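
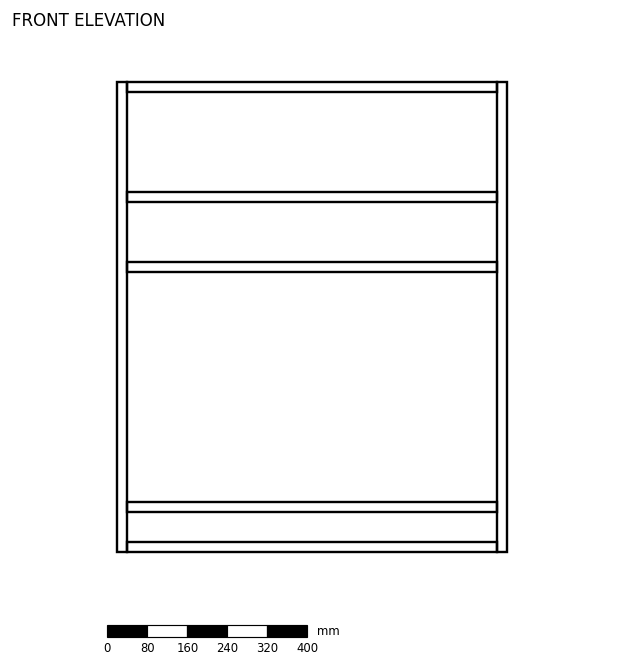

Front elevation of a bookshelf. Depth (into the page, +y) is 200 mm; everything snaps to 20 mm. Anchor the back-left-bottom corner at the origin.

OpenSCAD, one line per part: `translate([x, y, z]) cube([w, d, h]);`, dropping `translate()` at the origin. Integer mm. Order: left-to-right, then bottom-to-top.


cube([20, 200, 940]);
translate([20, 0, 0]) cube([740, 200, 20]);
translate([20, 0, 80]) cube([740, 200, 20]);
translate([20, 0, 560]) cube([740, 200, 20]);
translate([20, 0, 700]) cube([740, 200, 20]);
translate([20, 0, 920]) cube([740, 200, 20]);
translate([760, 0, 0]) cube([20, 200, 940]);


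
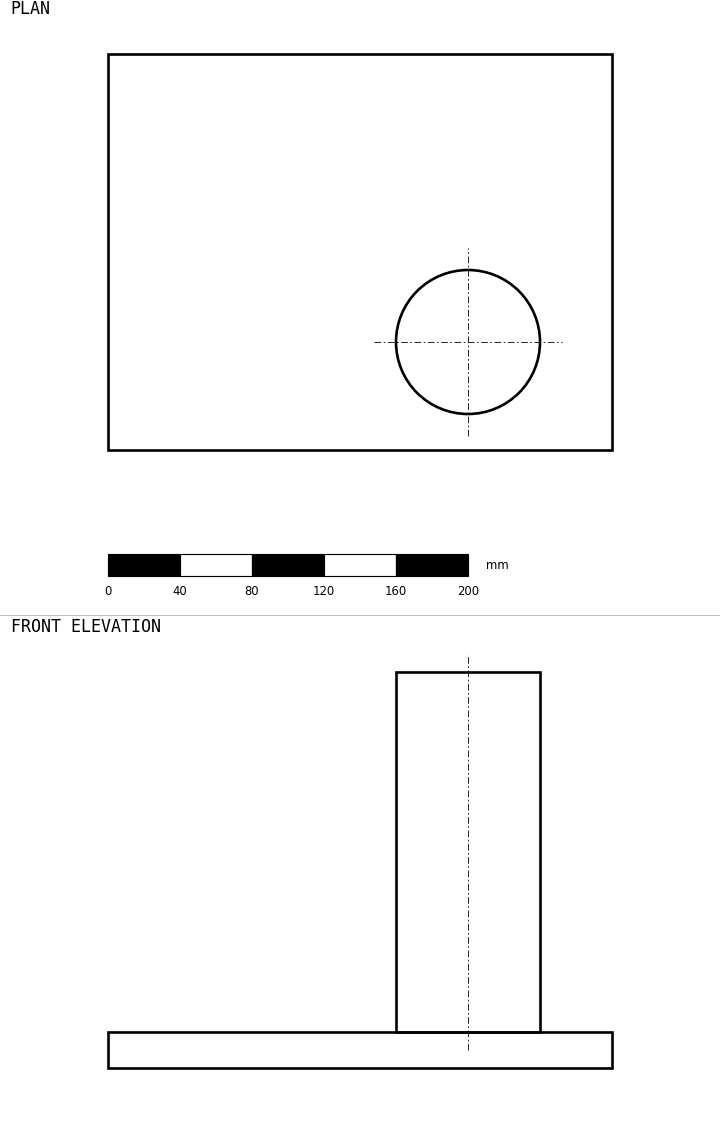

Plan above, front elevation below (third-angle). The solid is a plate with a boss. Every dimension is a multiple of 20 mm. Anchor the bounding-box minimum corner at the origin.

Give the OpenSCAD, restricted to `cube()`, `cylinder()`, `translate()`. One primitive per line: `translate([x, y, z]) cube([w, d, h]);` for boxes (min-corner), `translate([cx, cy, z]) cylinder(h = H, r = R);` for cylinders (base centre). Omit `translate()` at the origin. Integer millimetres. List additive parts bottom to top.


cube([280, 220, 20]);
translate([200, 60, 20]) cylinder(h = 200, r = 40);


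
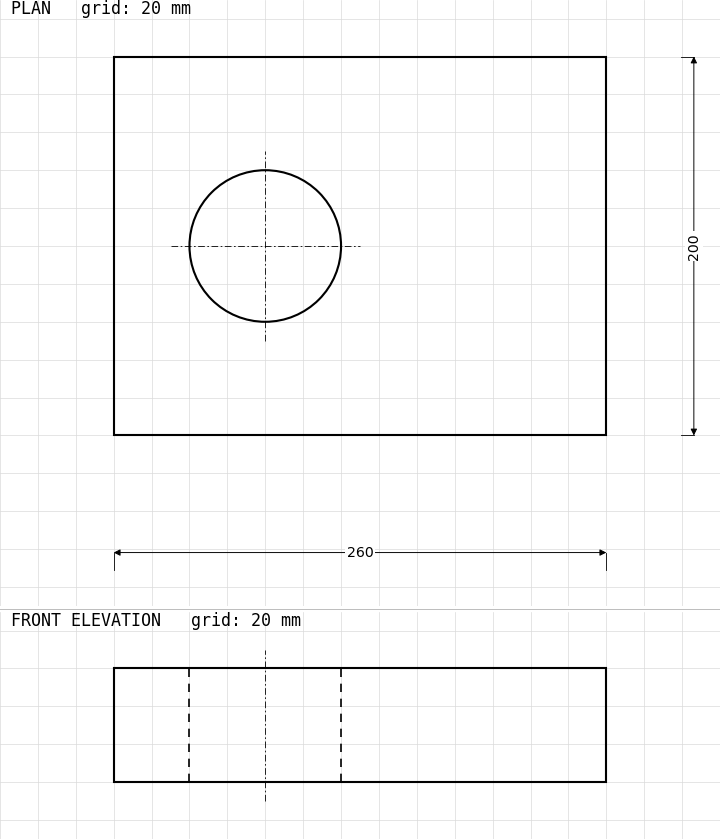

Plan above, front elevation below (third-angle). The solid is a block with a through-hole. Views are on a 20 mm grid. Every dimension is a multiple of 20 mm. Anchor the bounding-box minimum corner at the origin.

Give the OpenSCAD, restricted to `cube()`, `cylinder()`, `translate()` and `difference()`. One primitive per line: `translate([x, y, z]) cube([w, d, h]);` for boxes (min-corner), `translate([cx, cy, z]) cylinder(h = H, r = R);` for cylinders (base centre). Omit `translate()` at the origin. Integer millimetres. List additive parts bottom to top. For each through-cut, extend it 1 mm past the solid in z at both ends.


difference() {
  cube([260, 200, 60]);
  translate([80, 100, -1]) cylinder(h = 62, r = 40);
}


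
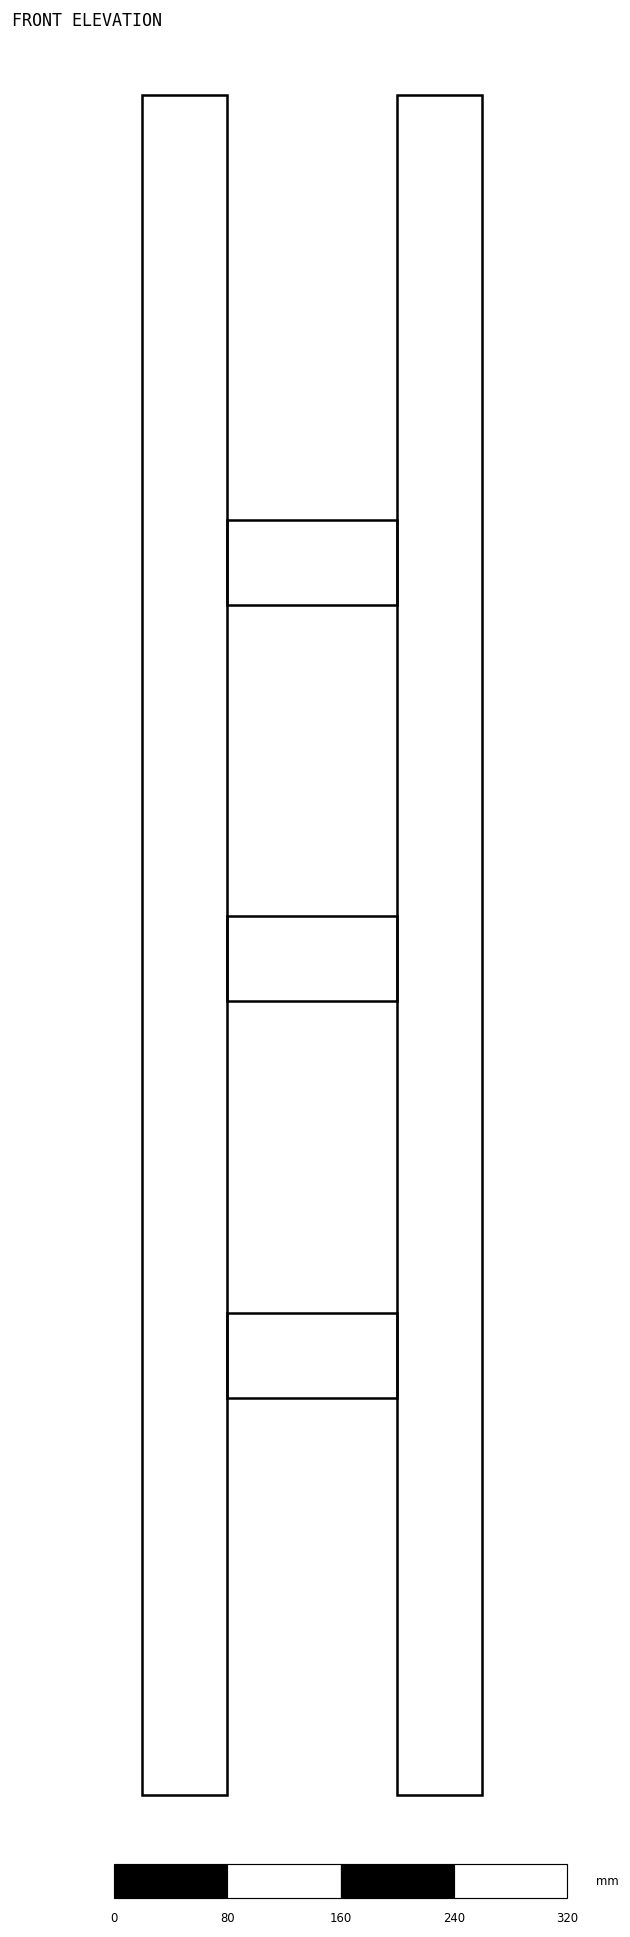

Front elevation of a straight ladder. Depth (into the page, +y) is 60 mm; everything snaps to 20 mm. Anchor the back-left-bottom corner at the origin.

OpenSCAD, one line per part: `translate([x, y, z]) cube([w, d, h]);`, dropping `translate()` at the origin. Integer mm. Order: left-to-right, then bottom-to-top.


cube([60, 60, 1200]);
translate([60, 0, 280]) cube([120, 60, 60]);
translate([60, 0, 560]) cube([120, 60, 60]);
translate([60, 0, 840]) cube([120, 60, 60]);
translate([180, 0, 0]) cube([60, 60, 1200]);


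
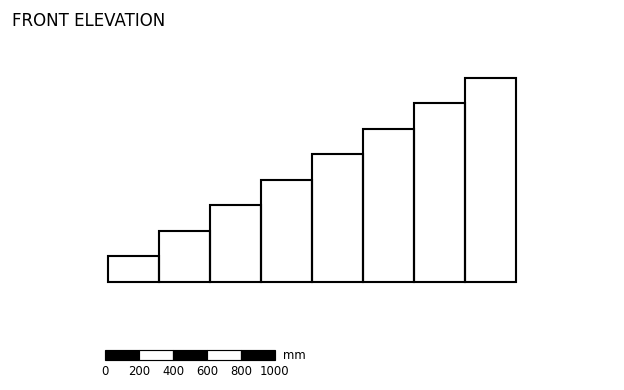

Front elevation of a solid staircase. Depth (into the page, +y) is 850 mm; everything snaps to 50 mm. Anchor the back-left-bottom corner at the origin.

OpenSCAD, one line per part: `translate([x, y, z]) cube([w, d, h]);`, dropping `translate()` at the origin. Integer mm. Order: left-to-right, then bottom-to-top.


cube([300, 850, 150]);
translate([300, 0, 0]) cube([300, 850, 300]);
translate([600, 0, 0]) cube([300, 850, 450]);
translate([900, 0, 0]) cube([300, 850, 600]);
translate([1200, 0, 0]) cube([300, 850, 750]);
translate([1500, 0, 0]) cube([300, 850, 900]);
translate([1800, 0, 0]) cube([300, 850, 1050]);
translate([2100, 0, 0]) cube([300, 850, 1200]);


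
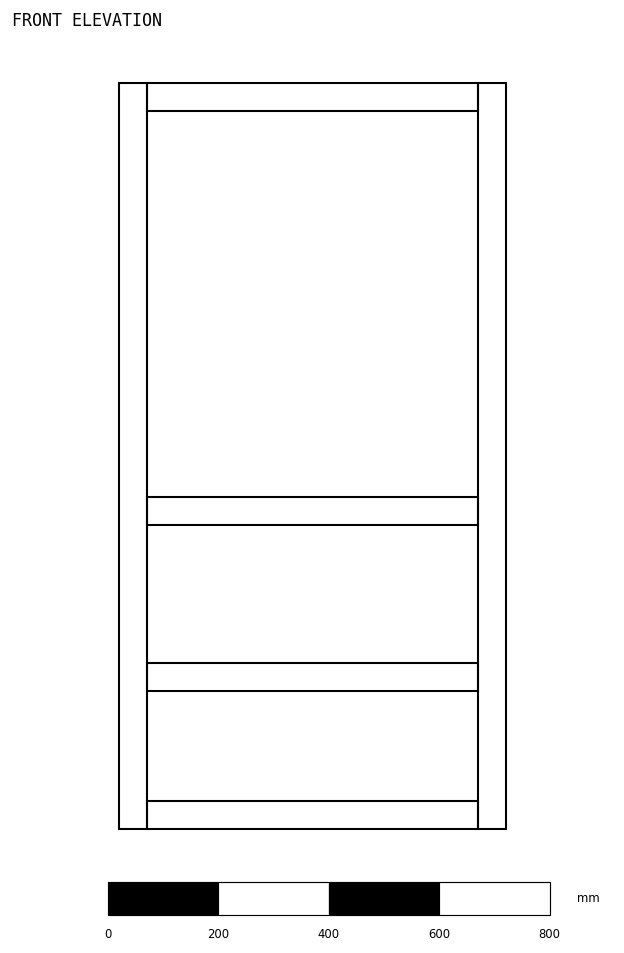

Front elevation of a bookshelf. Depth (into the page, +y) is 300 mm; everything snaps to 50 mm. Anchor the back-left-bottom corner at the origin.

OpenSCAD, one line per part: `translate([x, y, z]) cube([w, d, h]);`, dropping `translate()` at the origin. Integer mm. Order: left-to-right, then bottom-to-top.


cube([50, 300, 1350]);
translate([50, 0, 0]) cube([600, 300, 50]);
translate([50, 0, 250]) cube([600, 300, 50]);
translate([50, 0, 550]) cube([600, 300, 50]);
translate([50, 0, 1300]) cube([600, 300, 50]);
translate([650, 0, 0]) cube([50, 300, 1350]);


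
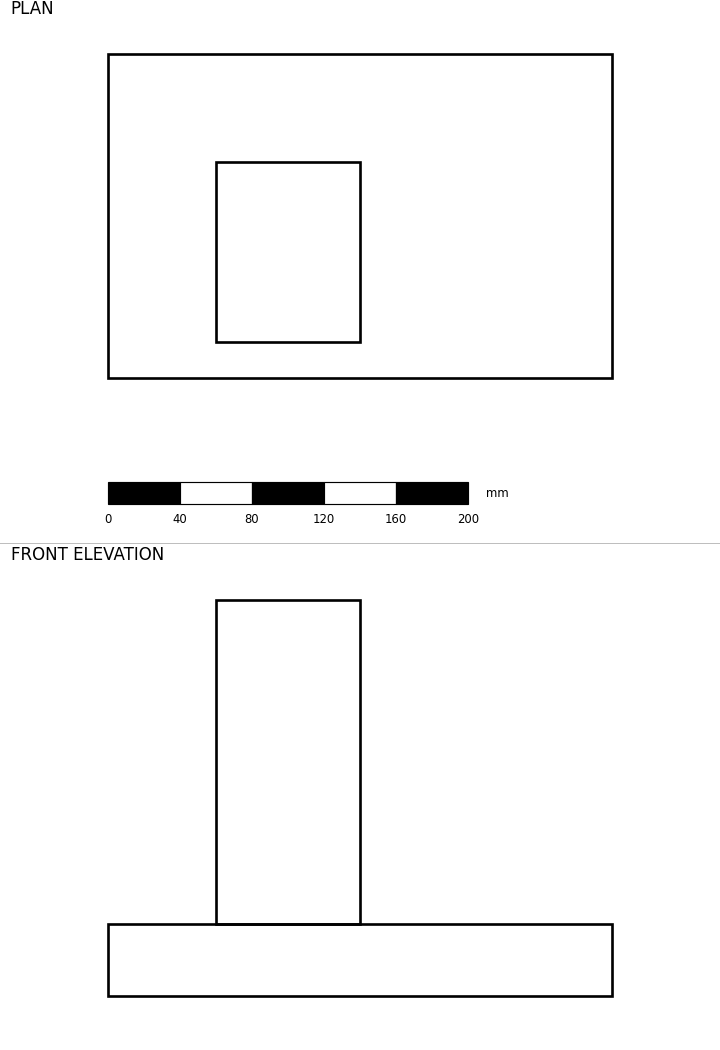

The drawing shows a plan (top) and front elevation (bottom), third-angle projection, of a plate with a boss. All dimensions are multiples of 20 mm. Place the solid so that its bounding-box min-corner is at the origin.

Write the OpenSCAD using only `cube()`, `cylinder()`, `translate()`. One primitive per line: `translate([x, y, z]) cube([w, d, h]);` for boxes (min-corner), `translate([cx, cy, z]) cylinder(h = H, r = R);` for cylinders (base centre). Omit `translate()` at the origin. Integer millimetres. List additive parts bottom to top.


cube([280, 180, 40]);
translate([60, 20, 40]) cube([80, 100, 180]);


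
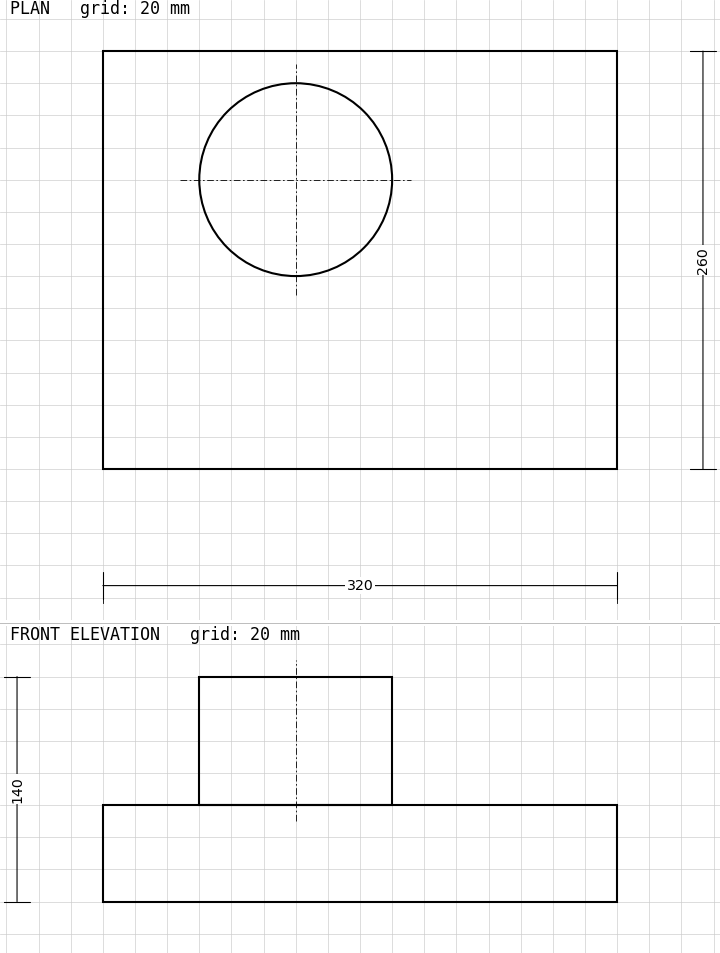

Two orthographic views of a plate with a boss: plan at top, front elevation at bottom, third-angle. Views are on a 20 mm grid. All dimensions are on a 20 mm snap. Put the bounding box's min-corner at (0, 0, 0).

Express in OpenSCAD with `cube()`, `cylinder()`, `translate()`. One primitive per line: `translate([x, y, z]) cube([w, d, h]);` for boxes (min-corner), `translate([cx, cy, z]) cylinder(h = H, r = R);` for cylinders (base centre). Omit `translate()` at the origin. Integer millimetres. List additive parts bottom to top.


cube([320, 260, 60]);
translate([120, 180, 60]) cylinder(h = 80, r = 60);


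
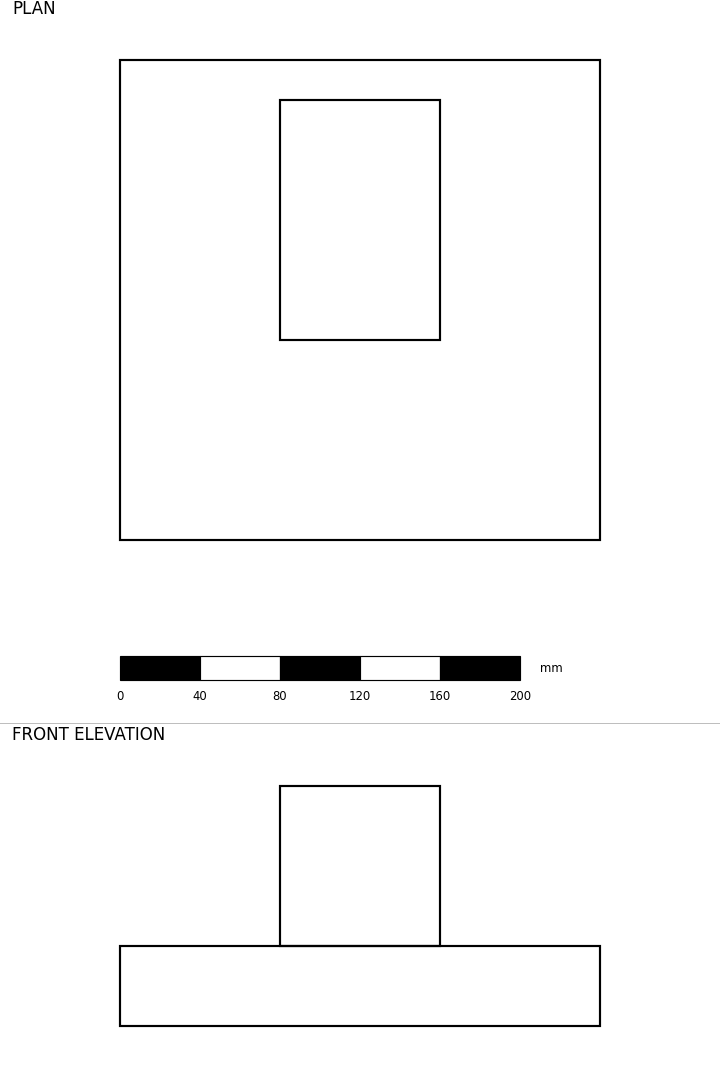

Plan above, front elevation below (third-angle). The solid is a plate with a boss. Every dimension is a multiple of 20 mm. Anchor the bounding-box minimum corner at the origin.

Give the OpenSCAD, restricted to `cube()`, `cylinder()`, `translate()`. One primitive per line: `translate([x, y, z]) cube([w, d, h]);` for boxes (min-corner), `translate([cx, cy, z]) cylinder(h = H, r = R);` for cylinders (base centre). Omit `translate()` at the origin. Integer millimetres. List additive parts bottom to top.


cube([240, 240, 40]);
translate([80, 100, 40]) cube([80, 120, 80]);


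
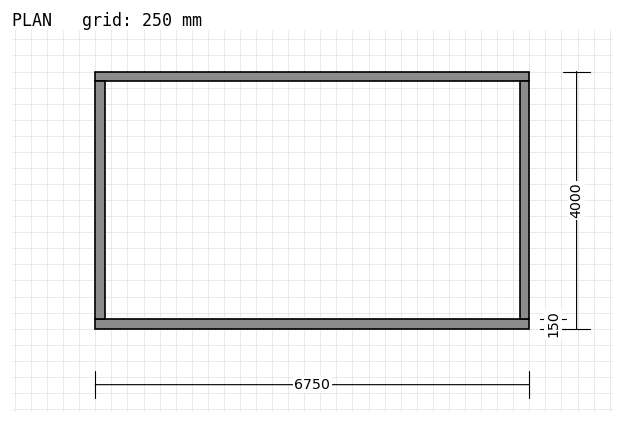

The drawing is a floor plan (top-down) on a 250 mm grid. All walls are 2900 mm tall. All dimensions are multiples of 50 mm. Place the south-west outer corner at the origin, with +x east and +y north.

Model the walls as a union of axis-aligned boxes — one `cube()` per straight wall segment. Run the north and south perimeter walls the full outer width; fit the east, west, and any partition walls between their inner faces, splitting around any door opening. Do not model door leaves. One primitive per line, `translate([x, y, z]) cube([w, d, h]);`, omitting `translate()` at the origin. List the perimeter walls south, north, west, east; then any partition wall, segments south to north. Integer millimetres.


cube([6750, 150, 2900]);
translate([0, 3850, 0]) cube([6750, 150, 2900]);
translate([0, 150, 0]) cube([150, 3700, 2900]);
translate([6600, 150, 0]) cube([150, 3700, 2900]);


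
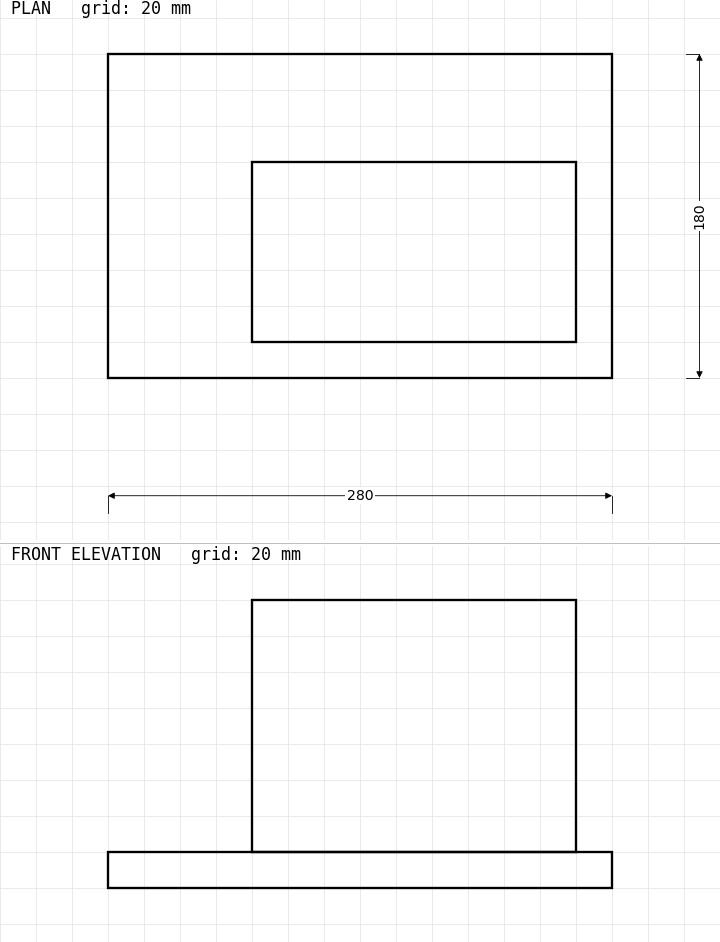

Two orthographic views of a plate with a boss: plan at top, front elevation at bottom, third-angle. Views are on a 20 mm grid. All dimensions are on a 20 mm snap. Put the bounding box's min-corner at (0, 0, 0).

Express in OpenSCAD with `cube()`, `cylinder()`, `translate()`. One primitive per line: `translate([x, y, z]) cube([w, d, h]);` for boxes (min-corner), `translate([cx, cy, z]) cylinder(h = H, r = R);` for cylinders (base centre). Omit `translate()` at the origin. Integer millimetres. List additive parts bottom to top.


cube([280, 180, 20]);
translate([80, 20, 20]) cube([180, 100, 140]);


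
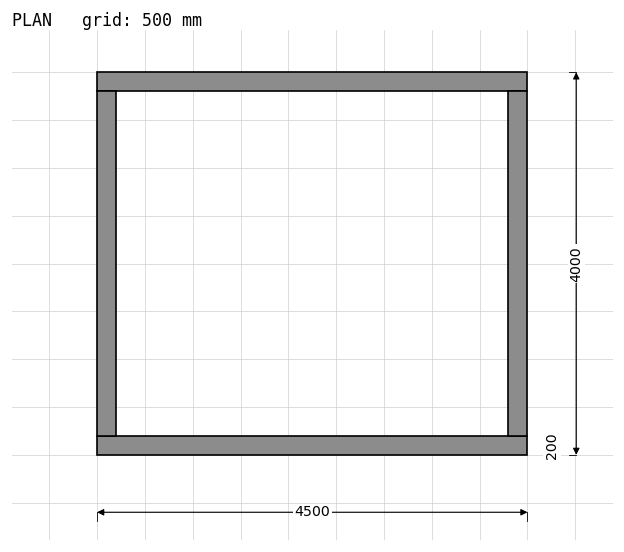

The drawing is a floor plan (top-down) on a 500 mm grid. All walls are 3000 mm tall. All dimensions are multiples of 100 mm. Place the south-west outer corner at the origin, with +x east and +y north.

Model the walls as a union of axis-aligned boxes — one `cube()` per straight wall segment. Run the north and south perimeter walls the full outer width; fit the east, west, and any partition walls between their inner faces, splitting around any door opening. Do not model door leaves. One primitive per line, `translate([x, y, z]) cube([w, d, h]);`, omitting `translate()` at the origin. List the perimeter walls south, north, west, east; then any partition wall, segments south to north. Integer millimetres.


cube([4500, 200, 3000]);
translate([0, 3800, 0]) cube([4500, 200, 3000]);
translate([0, 200, 0]) cube([200, 3600, 3000]);
translate([4300, 200, 0]) cube([200, 3600, 3000]);


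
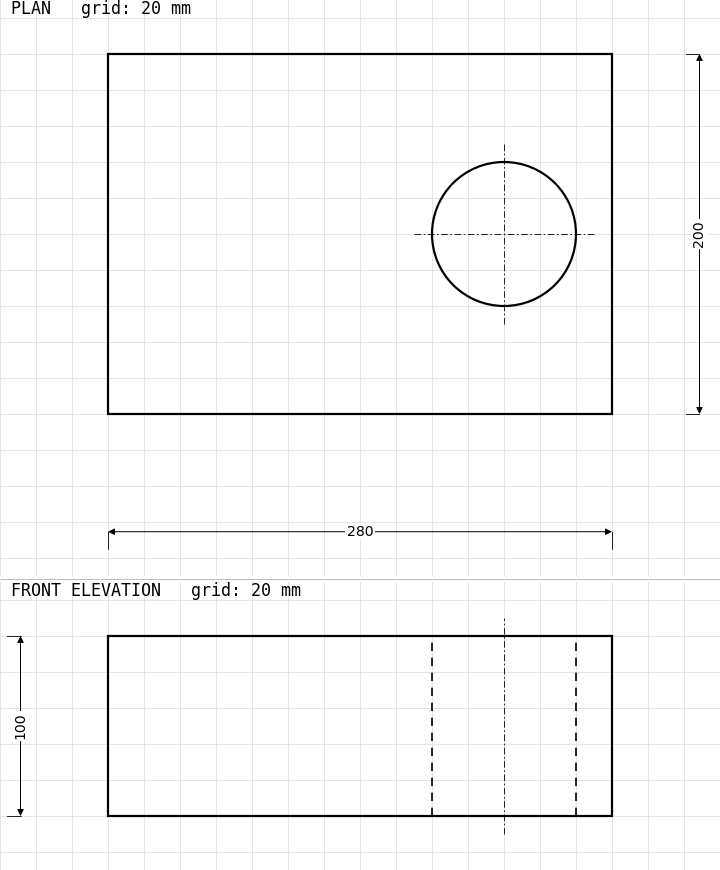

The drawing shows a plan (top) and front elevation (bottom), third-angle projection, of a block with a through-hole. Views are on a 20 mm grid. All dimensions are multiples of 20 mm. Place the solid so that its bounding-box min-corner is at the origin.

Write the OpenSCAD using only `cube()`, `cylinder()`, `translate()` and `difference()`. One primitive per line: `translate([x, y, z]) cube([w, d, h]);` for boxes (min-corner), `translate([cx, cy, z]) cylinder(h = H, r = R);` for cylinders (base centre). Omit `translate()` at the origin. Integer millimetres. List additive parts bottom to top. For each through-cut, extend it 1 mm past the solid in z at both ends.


difference() {
  cube([280, 200, 100]);
  translate([220, 100, -1]) cylinder(h = 102, r = 40);
}


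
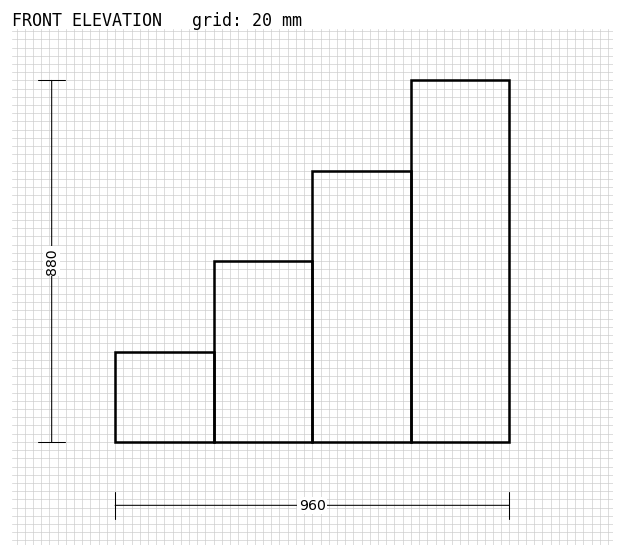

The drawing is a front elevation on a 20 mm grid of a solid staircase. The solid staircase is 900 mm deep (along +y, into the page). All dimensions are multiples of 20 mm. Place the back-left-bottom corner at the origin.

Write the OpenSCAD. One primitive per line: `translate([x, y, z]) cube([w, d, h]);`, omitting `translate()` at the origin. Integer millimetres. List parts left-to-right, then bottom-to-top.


cube([240, 900, 220]);
translate([240, 0, 0]) cube([240, 900, 440]);
translate([480, 0, 0]) cube([240, 900, 660]);
translate([720, 0, 0]) cube([240, 900, 880]);


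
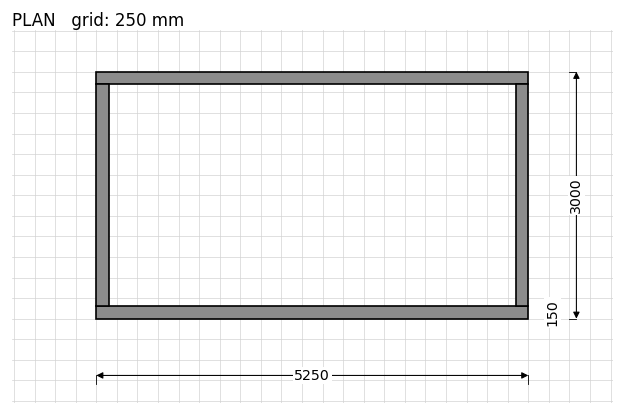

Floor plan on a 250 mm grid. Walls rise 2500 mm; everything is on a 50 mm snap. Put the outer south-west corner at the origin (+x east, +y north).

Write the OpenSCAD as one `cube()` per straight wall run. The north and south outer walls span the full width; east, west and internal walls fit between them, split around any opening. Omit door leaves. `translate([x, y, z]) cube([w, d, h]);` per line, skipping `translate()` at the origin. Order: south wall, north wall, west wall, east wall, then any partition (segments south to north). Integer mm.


cube([5250, 150, 2500]);
translate([0, 2850, 0]) cube([5250, 150, 2500]);
translate([0, 150, 0]) cube([150, 2700, 2500]);
translate([5100, 150, 0]) cube([150, 2700, 2500]);


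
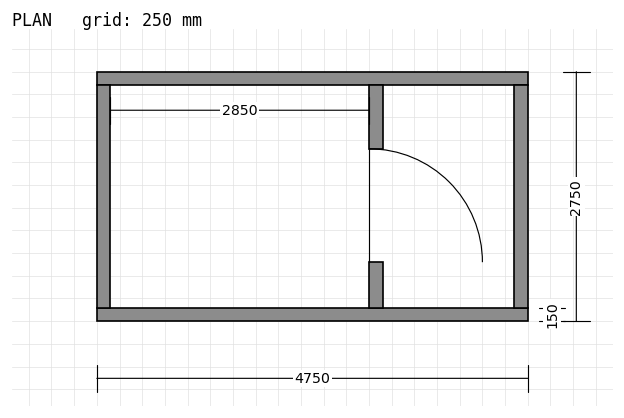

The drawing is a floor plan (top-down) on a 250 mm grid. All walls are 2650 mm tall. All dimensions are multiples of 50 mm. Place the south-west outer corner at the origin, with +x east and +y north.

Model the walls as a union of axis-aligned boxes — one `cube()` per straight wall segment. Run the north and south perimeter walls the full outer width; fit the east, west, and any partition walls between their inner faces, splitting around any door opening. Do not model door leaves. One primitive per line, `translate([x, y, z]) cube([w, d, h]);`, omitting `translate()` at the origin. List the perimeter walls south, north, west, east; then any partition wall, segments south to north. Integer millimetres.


cube([4750, 150, 2650]);
translate([0, 2600, 0]) cube([4750, 150, 2650]);
translate([0, 150, 0]) cube([150, 2450, 2650]);
translate([4600, 150, 0]) cube([150, 2450, 2650]);
translate([3000, 150, 0]) cube([150, 500, 2650]);
translate([3000, 1900, 0]) cube([150, 700, 2650]);


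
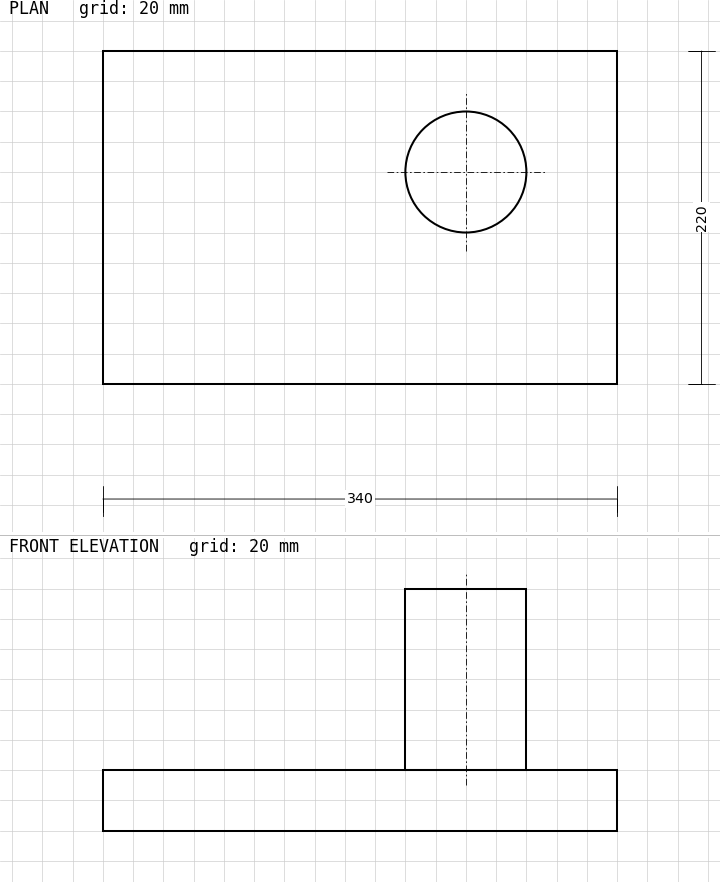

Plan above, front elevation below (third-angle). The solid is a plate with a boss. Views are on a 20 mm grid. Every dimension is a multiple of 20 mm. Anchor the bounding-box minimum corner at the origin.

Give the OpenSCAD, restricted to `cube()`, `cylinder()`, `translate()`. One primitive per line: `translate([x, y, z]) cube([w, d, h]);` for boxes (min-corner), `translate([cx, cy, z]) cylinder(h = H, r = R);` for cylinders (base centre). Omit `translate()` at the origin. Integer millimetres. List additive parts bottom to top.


cube([340, 220, 40]);
translate([240, 140, 40]) cylinder(h = 120, r = 40);


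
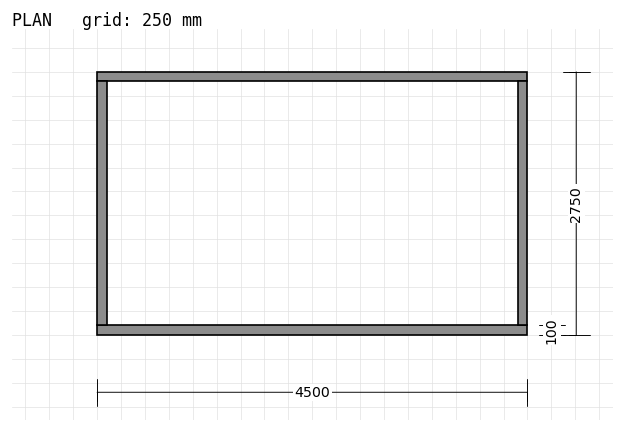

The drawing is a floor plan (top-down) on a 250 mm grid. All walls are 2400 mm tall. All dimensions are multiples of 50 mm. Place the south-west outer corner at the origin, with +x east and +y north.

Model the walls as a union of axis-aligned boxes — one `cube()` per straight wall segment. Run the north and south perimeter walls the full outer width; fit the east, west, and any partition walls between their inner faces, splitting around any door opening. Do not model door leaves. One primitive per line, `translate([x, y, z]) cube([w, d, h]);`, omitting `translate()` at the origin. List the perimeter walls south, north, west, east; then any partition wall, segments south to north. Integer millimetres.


cube([4500, 100, 2400]);
translate([0, 2650, 0]) cube([4500, 100, 2400]);
translate([0, 100, 0]) cube([100, 2550, 2400]);
translate([4400, 100, 0]) cube([100, 2550, 2400]);


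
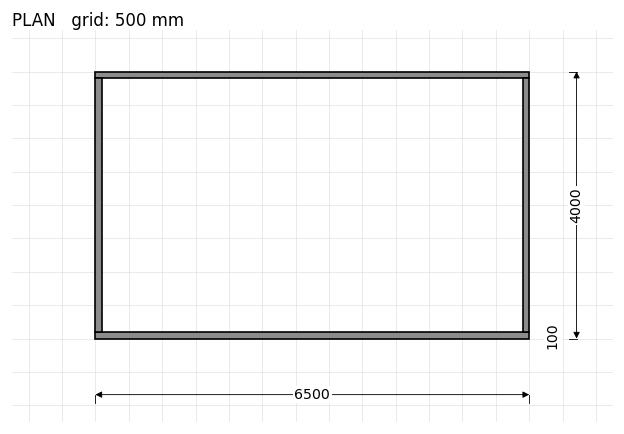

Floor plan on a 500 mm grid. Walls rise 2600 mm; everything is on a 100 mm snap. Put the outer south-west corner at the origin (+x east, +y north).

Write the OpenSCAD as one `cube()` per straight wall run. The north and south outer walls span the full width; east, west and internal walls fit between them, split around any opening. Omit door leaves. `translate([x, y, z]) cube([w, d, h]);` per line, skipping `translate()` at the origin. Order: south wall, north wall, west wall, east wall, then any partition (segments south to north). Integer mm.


cube([6500, 100, 2600]);
translate([0, 3900, 0]) cube([6500, 100, 2600]);
translate([0, 100, 0]) cube([100, 3800, 2600]);
translate([6400, 100, 0]) cube([100, 3800, 2600]);


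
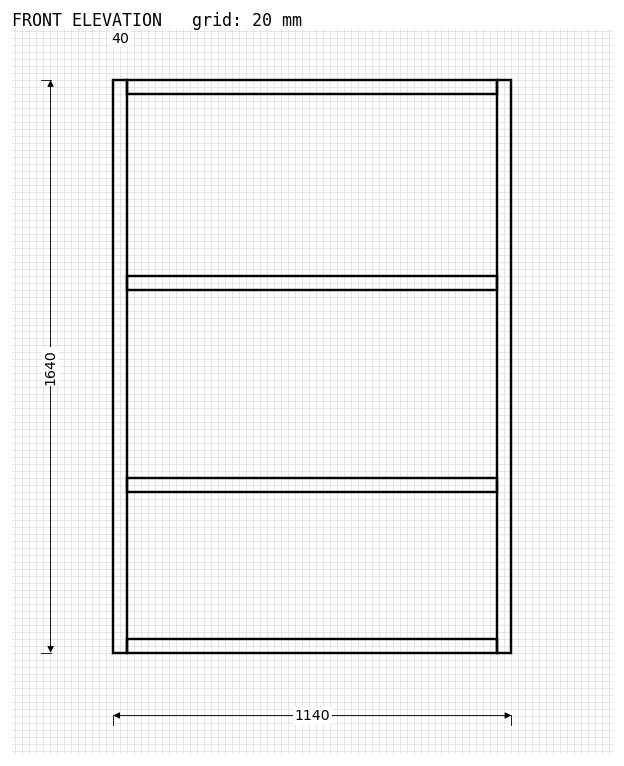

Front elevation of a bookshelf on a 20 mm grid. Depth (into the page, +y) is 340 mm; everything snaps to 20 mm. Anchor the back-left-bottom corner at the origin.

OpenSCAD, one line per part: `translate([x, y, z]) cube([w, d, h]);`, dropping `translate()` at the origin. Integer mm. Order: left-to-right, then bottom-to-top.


cube([40, 340, 1640]);
translate([40, 0, 0]) cube([1060, 340, 40]);
translate([40, 0, 460]) cube([1060, 340, 40]);
translate([40, 0, 1040]) cube([1060, 340, 40]);
translate([40, 0, 1600]) cube([1060, 340, 40]);
translate([1100, 0, 0]) cube([40, 340, 1640]);


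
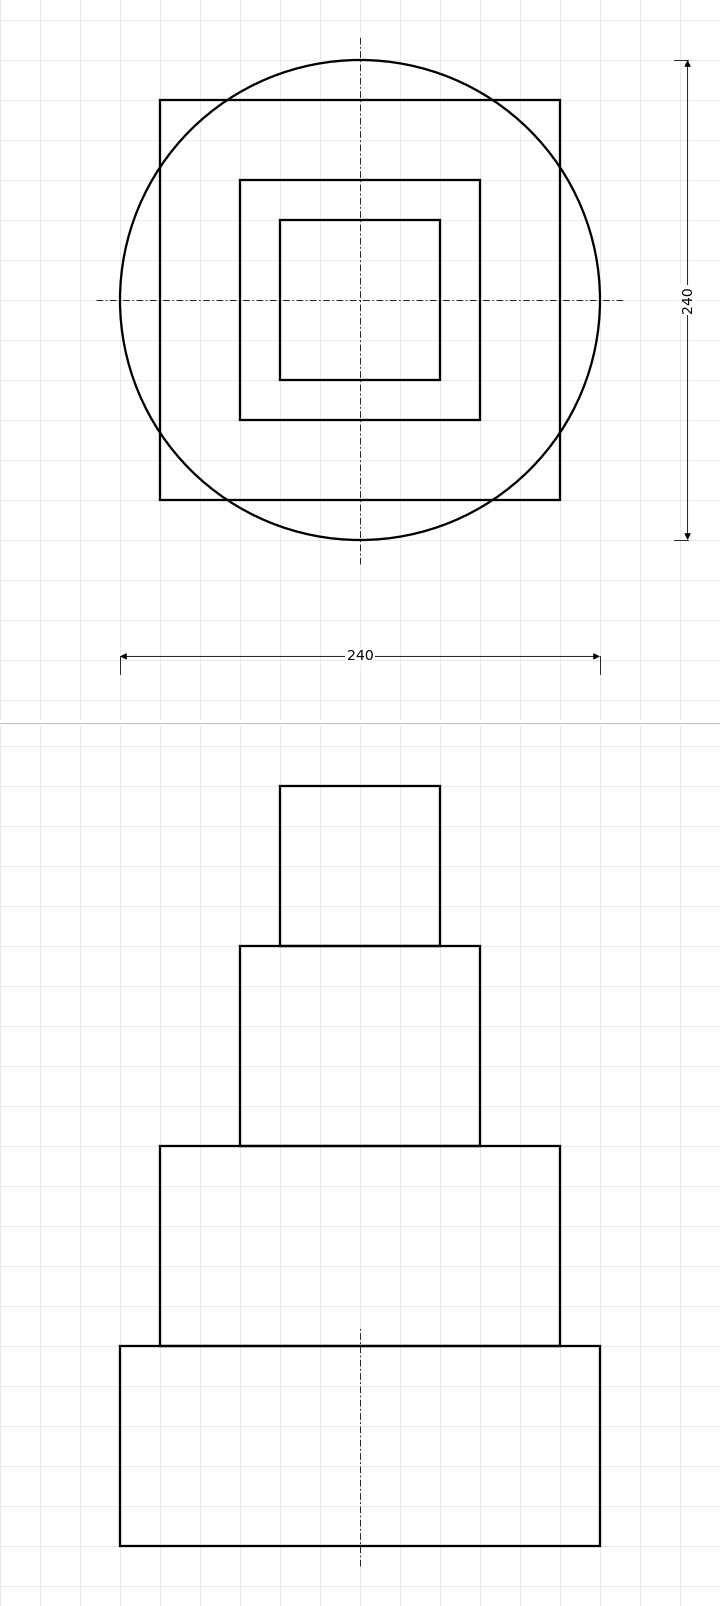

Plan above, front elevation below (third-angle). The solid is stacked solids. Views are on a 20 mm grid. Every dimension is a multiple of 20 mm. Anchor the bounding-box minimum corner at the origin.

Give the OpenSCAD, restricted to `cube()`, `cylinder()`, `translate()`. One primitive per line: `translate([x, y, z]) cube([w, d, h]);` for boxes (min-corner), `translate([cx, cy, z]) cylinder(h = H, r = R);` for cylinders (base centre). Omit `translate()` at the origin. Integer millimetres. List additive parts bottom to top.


translate([120, 120, 0]) cylinder(h = 100, r = 120);
translate([20, 20, 100]) cube([200, 200, 100]);
translate([60, 60, 200]) cube([120, 120, 100]);
translate([80, 80, 300]) cube([80, 80, 80]);


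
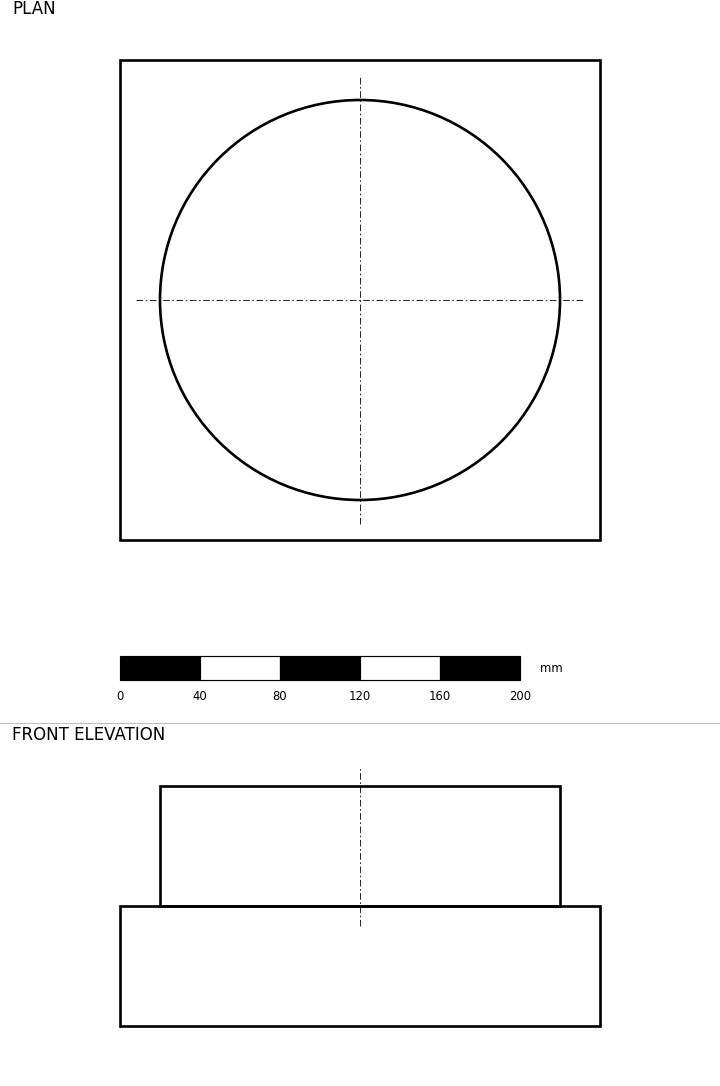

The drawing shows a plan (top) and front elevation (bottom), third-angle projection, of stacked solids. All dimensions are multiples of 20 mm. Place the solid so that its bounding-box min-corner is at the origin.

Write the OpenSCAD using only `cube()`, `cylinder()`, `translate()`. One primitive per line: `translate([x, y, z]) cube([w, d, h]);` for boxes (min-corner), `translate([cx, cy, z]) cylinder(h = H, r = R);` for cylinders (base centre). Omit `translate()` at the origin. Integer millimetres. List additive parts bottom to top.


cube([240, 240, 60]);
translate([120, 120, 60]) cylinder(h = 60, r = 100);


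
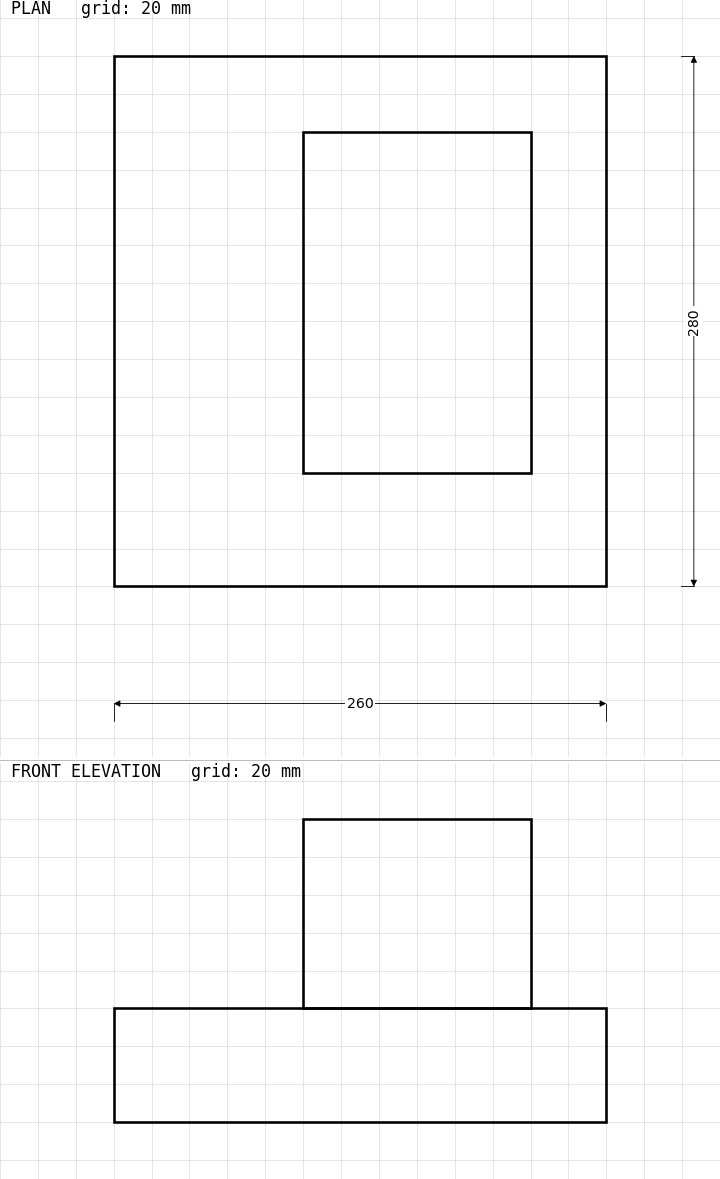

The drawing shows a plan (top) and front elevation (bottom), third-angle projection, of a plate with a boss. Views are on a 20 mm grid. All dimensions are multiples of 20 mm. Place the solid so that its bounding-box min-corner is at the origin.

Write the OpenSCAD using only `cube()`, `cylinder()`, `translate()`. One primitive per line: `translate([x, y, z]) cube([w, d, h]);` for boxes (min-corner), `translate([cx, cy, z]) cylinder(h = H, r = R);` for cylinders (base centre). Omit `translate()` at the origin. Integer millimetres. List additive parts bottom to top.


cube([260, 280, 60]);
translate([100, 60, 60]) cube([120, 180, 100]);


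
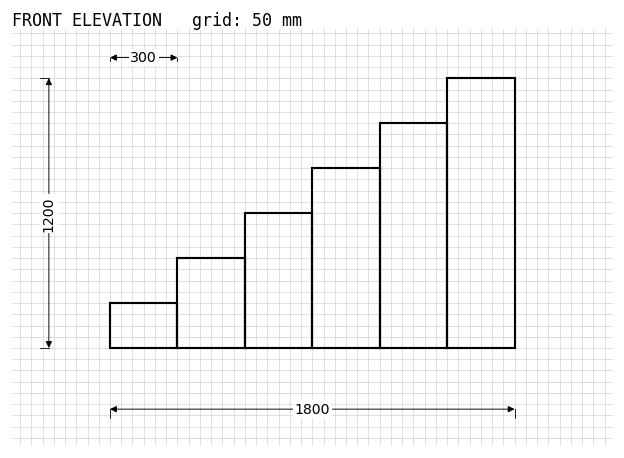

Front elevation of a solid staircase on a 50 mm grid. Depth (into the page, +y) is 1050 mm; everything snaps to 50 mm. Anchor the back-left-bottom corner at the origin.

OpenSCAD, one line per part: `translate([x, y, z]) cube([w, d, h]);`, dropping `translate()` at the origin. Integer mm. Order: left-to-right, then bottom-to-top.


cube([300, 1050, 200]);
translate([300, 0, 0]) cube([300, 1050, 400]);
translate([600, 0, 0]) cube([300, 1050, 600]);
translate([900, 0, 0]) cube([300, 1050, 800]);
translate([1200, 0, 0]) cube([300, 1050, 1000]);
translate([1500, 0, 0]) cube([300, 1050, 1200]);


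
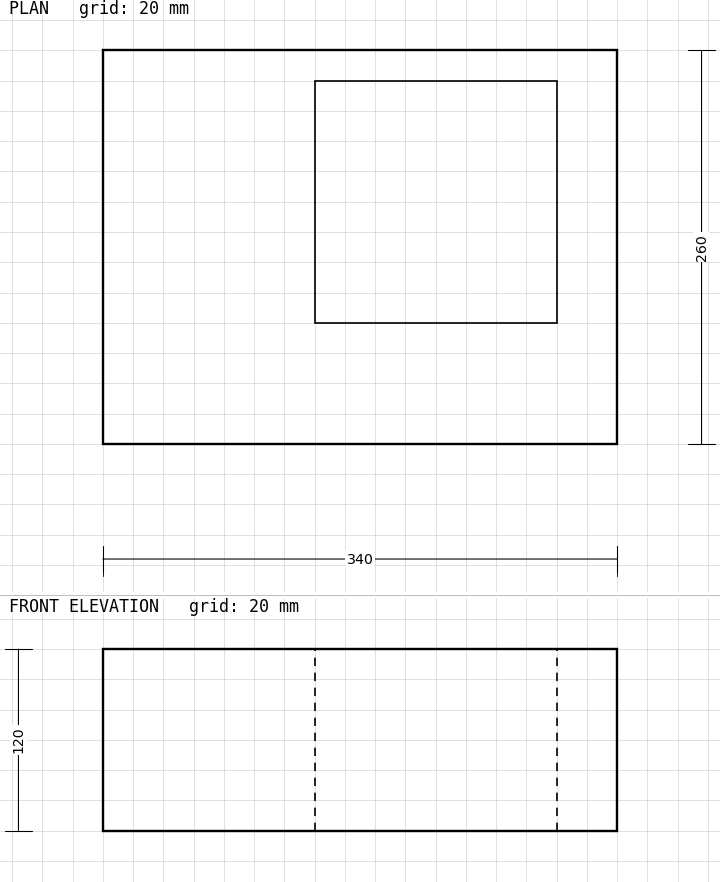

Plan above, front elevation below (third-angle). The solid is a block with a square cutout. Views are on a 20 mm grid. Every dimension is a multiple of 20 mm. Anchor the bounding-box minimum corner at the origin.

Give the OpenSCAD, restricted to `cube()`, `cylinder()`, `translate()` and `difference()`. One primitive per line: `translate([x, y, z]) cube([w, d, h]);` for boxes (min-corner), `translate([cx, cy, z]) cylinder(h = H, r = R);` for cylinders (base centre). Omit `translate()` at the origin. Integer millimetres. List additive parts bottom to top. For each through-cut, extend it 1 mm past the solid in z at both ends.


difference() {
  cube([340, 260, 120]);
  translate([140, 80, -1]) cube([160, 160, 122]);
}


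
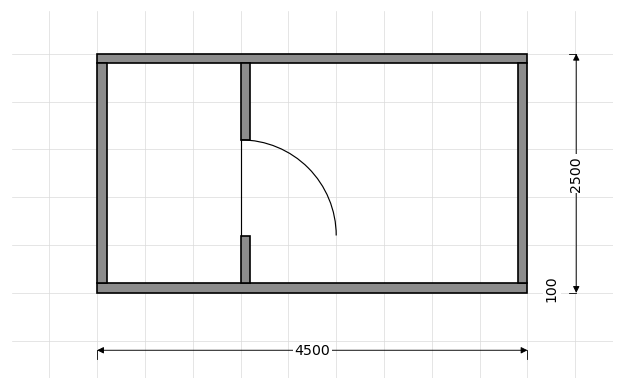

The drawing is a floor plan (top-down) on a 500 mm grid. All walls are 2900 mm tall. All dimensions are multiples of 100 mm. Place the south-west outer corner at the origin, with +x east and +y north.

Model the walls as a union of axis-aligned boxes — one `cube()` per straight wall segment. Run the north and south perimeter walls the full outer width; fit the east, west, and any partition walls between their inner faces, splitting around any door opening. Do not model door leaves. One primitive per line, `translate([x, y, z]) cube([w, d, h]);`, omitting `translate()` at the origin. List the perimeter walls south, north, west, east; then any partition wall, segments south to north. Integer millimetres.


cube([4500, 100, 2900]);
translate([0, 2400, 0]) cube([4500, 100, 2900]);
translate([0, 100, 0]) cube([100, 2300, 2900]);
translate([4400, 100, 0]) cube([100, 2300, 2900]);
translate([1500, 100, 0]) cube([100, 500, 2900]);
translate([1500, 1600, 0]) cube([100, 800, 2900]);


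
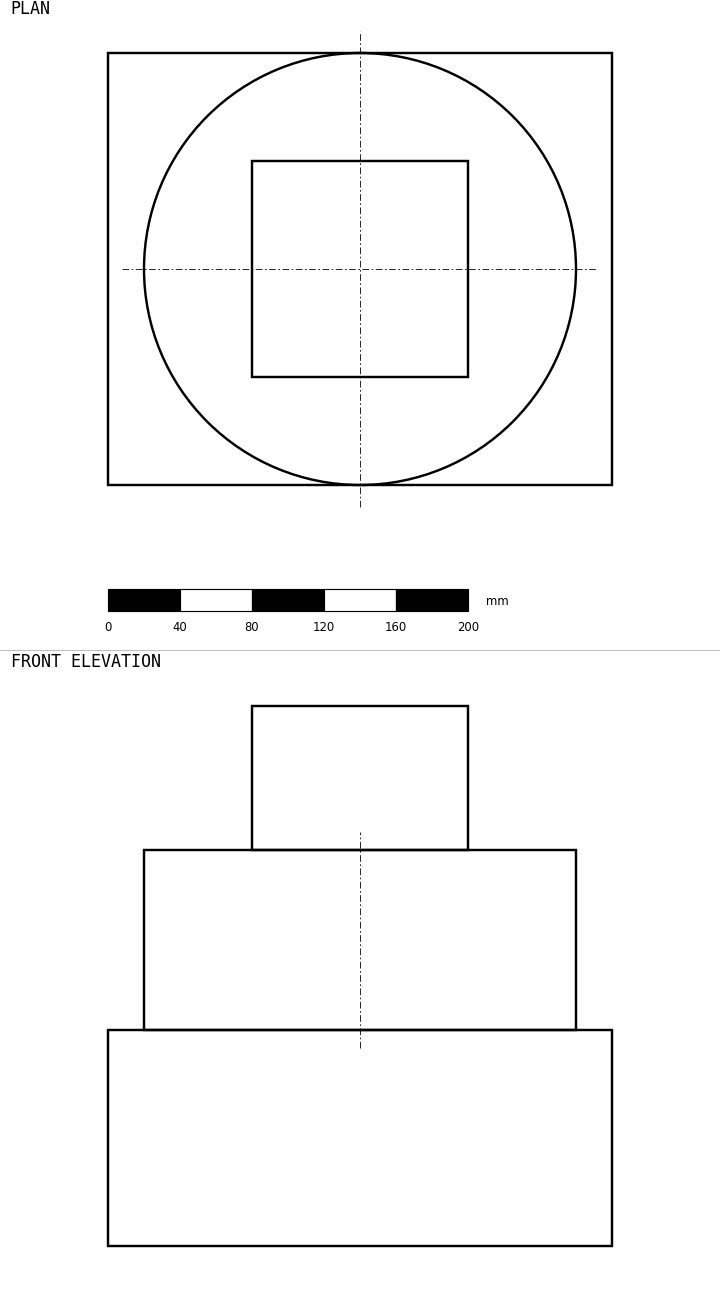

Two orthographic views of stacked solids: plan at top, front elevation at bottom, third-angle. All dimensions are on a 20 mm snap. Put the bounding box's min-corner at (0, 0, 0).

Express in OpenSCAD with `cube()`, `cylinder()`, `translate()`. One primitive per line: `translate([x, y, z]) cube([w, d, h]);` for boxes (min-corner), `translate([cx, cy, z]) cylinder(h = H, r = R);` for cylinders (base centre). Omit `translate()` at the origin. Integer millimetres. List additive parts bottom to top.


cube([280, 240, 120]);
translate([140, 120, 120]) cylinder(h = 100, r = 120);
translate([80, 60, 220]) cube([120, 120, 80]);


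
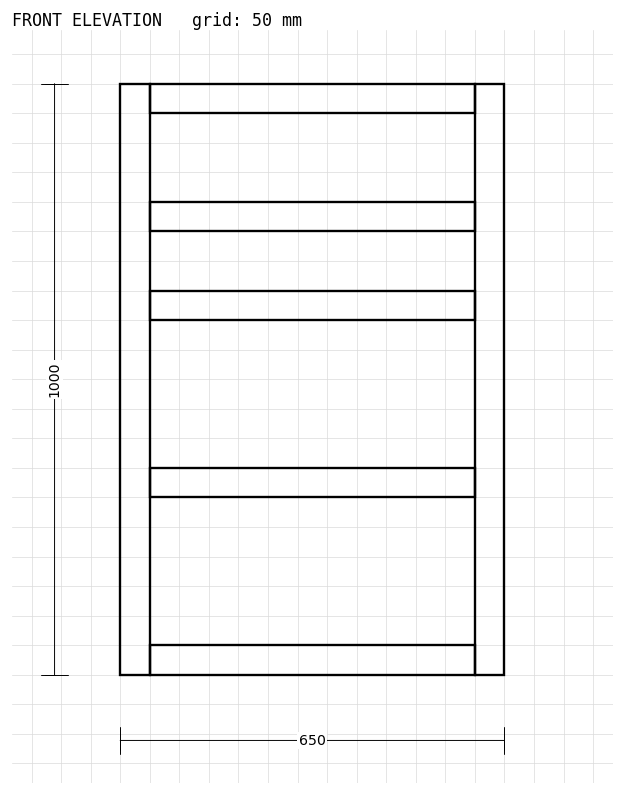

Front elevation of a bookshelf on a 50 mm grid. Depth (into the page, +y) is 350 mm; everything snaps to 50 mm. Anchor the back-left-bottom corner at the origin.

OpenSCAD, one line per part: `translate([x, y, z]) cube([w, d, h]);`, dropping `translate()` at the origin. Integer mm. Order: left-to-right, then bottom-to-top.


cube([50, 350, 1000]);
translate([50, 0, 0]) cube([550, 350, 50]);
translate([50, 0, 300]) cube([550, 350, 50]);
translate([50, 0, 600]) cube([550, 350, 50]);
translate([50, 0, 750]) cube([550, 350, 50]);
translate([50, 0, 950]) cube([550, 350, 50]);
translate([600, 0, 0]) cube([50, 350, 1000]);


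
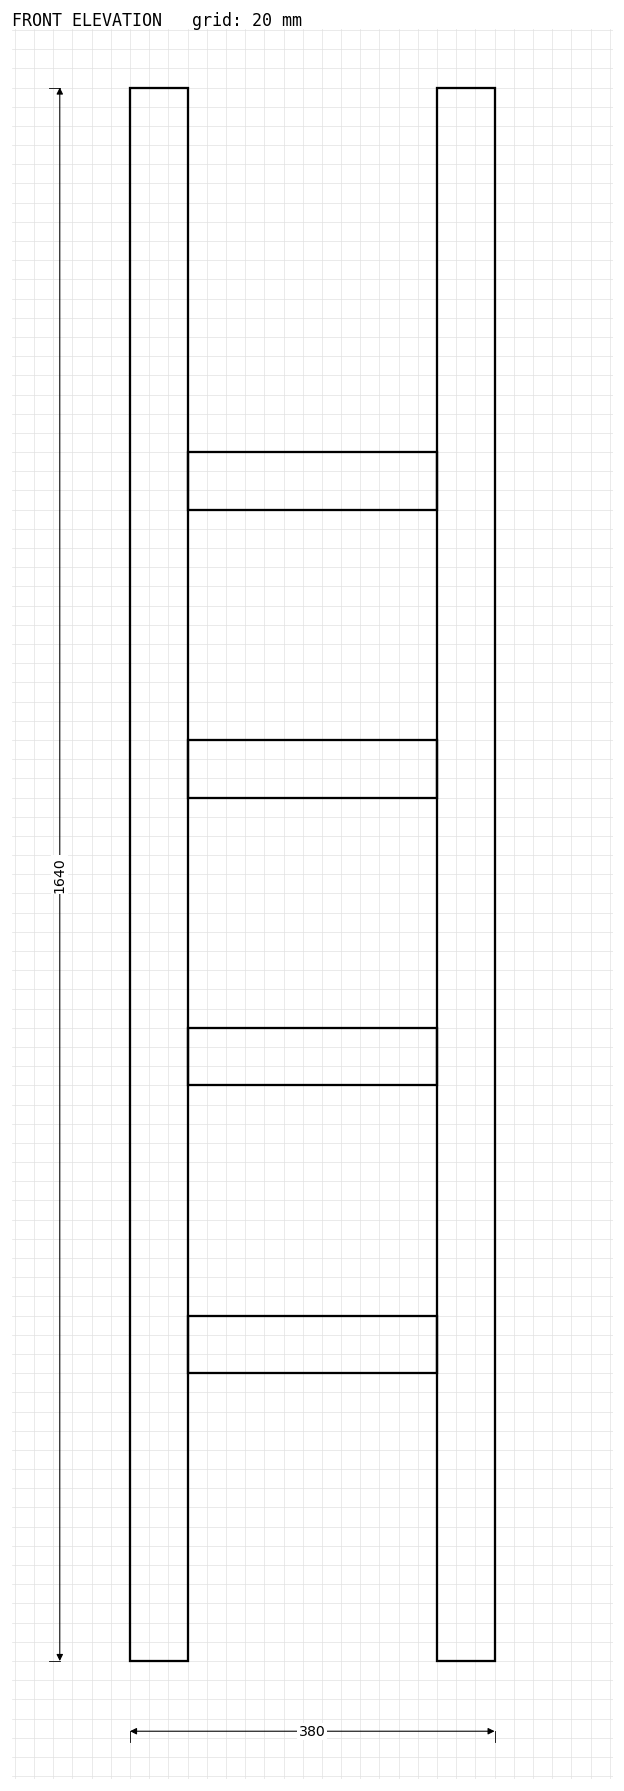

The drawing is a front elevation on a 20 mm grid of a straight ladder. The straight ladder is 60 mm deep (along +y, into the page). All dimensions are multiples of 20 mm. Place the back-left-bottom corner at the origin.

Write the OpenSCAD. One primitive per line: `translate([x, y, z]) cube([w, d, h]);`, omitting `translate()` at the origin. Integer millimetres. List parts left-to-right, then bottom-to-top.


cube([60, 60, 1640]);
translate([60, 0, 300]) cube([260, 60, 60]);
translate([60, 0, 600]) cube([260, 60, 60]);
translate([60, 0, 900]) cube([260, 60, 60]);
translate([60, 0, 1200]) cube([260, 60, 60]);
translate([320, 0, 0]) cube([60, 60, 1640]);


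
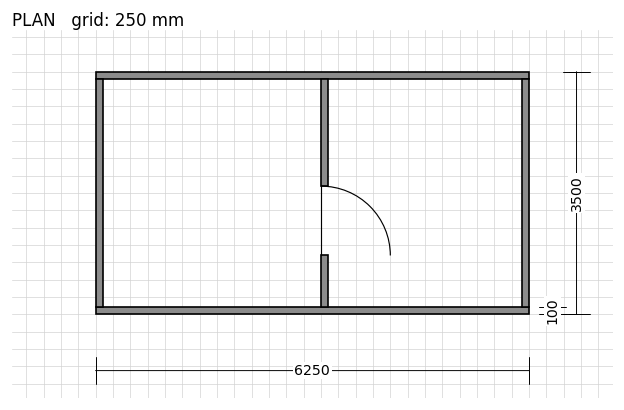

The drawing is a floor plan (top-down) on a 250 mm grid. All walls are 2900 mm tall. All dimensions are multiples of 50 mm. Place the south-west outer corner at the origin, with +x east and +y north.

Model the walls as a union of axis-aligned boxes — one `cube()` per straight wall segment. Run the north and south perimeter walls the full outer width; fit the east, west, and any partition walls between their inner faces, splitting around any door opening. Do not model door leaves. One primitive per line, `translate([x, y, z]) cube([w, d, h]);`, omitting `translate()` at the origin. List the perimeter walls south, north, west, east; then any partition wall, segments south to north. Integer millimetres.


cube([6250, 100, 2900]);
translate([0, 3400, 0]) cube([6250, 100, 2900]);
translate([0, 100, 0]) cube([100, 3300, 2900]);
translate([6150, 100, 0]) cube([100, 3300, 2900]);
translate([3250, 100, 0]) cube([100, 750, 2900]);
translate([3250, 1850, 0]) cube([100, 1550, 2900]);


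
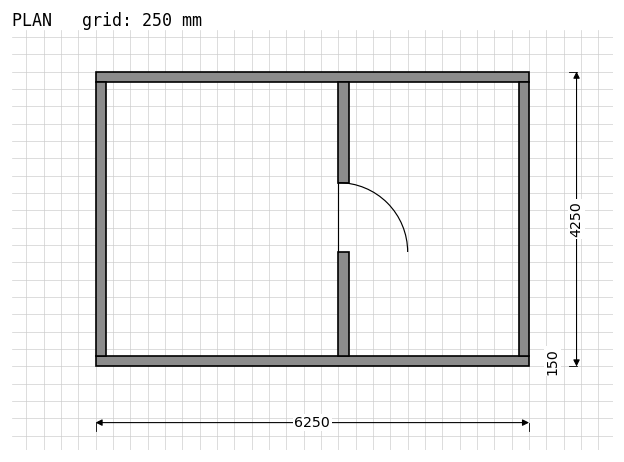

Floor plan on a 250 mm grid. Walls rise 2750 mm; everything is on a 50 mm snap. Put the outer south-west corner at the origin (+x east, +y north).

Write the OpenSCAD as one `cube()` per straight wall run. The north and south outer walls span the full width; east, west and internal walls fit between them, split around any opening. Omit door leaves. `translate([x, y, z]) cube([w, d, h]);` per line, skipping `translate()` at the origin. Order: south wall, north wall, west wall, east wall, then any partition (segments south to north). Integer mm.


cube([6250, 150, 2750]);
translate([0, 4100, 0]) cube([6250, 150, 2750]);
translate([0, 150, 0]) cube([150, 3950, 2750]);
translate([6100, 150, 0]) cube([150, 3950, 2750]);
translate([3500, 150, 0]) cube([150, 1500, 2750]);
translate([3500, 2650, 0]) cube([150, 1450, 2750]);


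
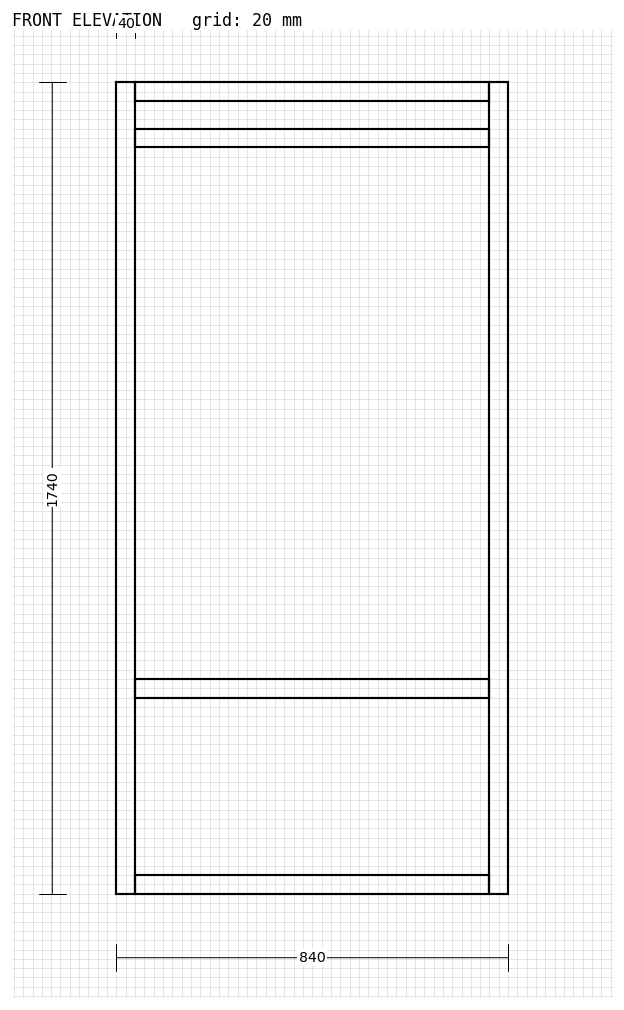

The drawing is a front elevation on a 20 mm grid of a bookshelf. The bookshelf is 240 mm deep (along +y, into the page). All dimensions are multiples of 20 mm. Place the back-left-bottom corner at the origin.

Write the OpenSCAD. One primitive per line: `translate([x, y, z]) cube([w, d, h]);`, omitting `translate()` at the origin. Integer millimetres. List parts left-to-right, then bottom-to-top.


cube([40, 240, 1740]);
translate([40, 0, 0]) cube([760, 240, 40]);
translate([40, 0, 420]) cube([760, 240, 40]);
translate([40, 0, 1600]) cube([760, 240, 40]);
translate([40, 0, 1700]) cube([760, 240, 40]);
translate([800, 0, 0]) cube([40, 240, 1740]);


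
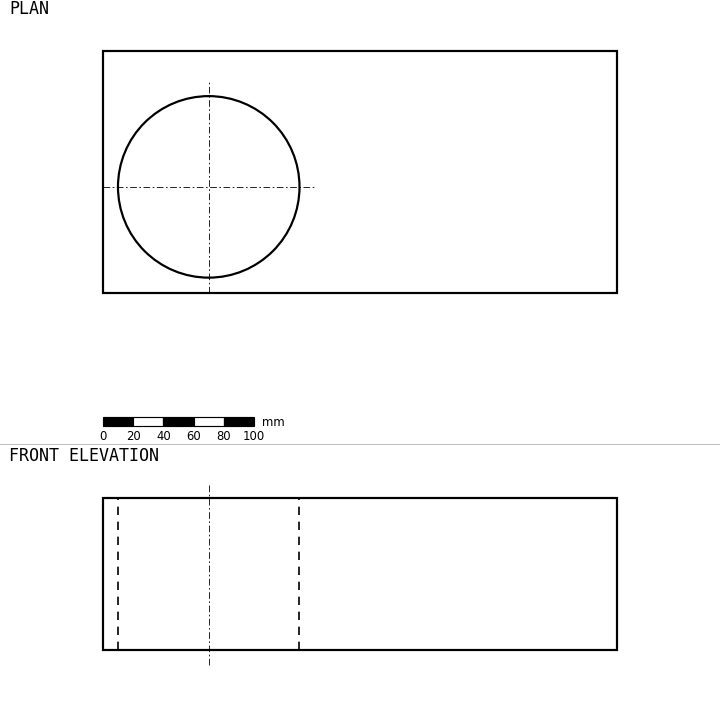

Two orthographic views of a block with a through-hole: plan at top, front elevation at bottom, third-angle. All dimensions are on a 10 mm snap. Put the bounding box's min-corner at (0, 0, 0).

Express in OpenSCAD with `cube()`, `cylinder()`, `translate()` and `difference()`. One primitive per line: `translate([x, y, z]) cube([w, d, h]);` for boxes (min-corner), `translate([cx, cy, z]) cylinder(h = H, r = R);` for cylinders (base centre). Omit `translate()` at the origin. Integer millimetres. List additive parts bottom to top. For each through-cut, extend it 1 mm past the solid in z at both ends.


difference() {
  cube([340, 160, 100]);
  translate([70, 70, -1]) cylinder(h = 102, r = 60);
}


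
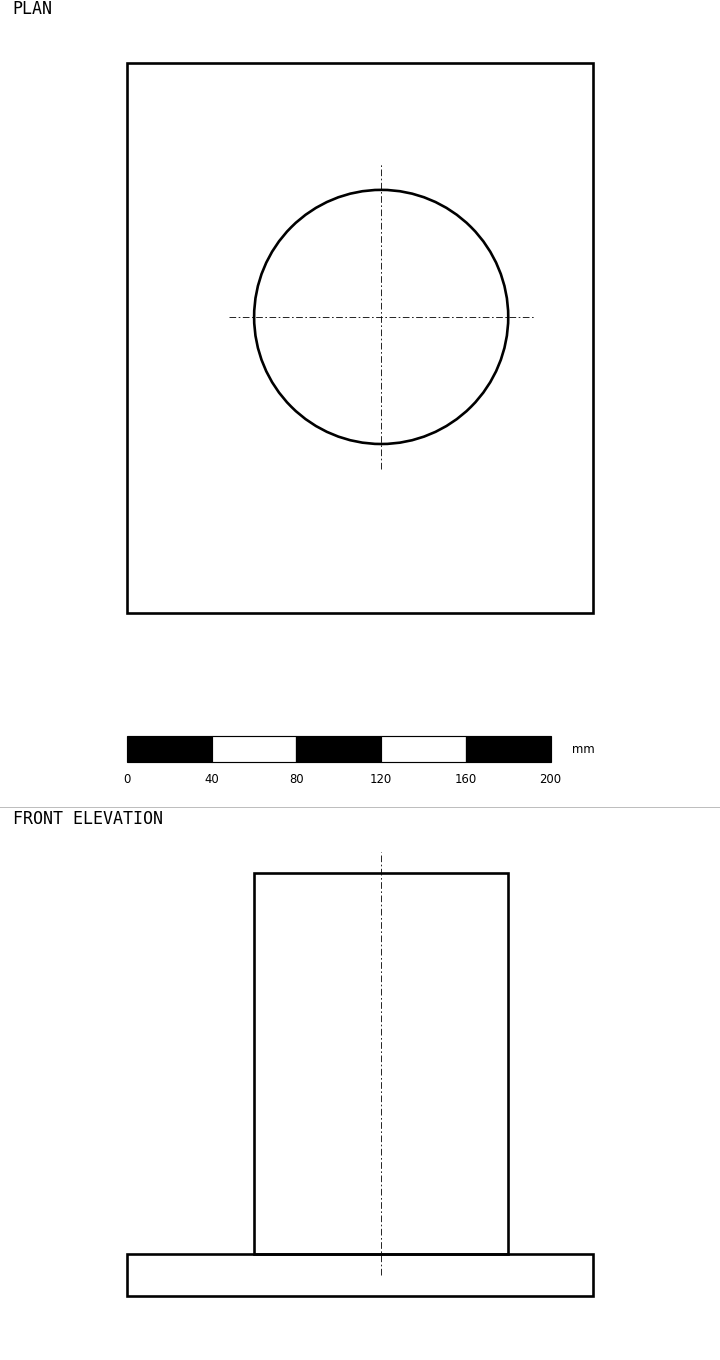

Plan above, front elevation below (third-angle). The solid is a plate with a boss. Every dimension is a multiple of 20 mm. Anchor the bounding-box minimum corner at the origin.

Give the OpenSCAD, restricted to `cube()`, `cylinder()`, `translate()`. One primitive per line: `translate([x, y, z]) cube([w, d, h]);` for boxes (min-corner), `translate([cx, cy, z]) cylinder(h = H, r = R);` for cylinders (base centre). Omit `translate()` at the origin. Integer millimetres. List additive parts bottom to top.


cube([220, 260, 20]);
translate([120, 140, 20]) cylinder(h = 180, r = 60);


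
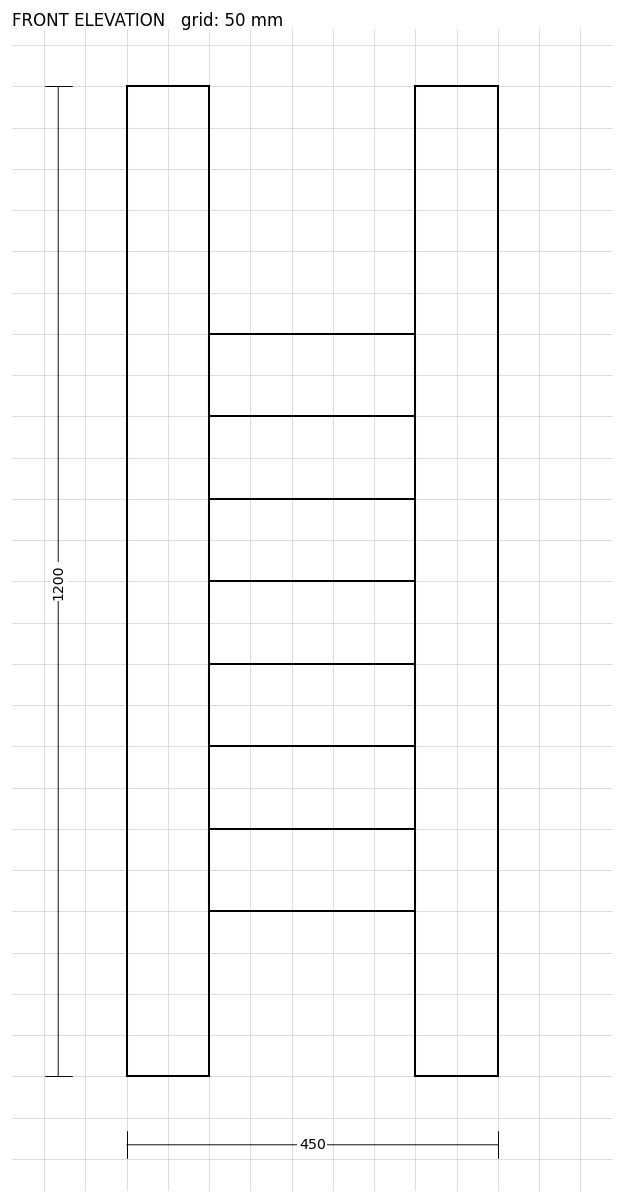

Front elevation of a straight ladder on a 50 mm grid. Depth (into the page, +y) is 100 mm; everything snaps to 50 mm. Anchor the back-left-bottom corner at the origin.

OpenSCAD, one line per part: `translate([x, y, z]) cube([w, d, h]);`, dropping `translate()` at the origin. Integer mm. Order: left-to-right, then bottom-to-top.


cube([100, 100, 1200]);
translate([100, 0, 200]) cube([250, 100, 100]);
translate([100, 0, 400]) cube([250, 100, 100]);
translate([100, 0, 600]) cube([250, 100, 100]);
translate([100, 0, 800]) cube([250, 100, 100]);
translate([350, 0, 0]) cube([100, 100, 1200]);


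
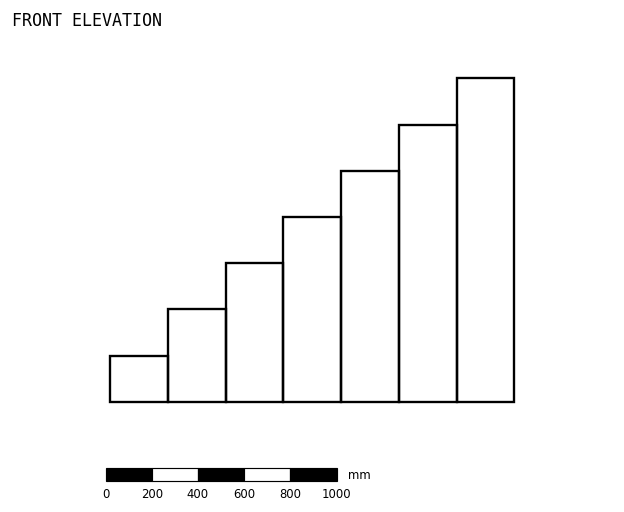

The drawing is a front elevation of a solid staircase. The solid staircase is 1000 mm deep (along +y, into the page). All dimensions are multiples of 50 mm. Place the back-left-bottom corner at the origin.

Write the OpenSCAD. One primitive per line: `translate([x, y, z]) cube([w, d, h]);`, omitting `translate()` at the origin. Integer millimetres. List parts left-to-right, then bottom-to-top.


cube([250, 1000, 200]);
translate([250, 0, 0]) cube([250, 1000, 400]);
translate([500, 0, 0]) cube([250, 1000, 600]);
translate([750, 0, 0]) cube([250, 1000, 800]);
translate([1000, 0, 0]) cube([250, 1000, 1000]);
translate([1250, 0, 0]) cube([250, 1000, 1200]);
translate([1500, 0, 0]) cube([250, 1000, 1400]);


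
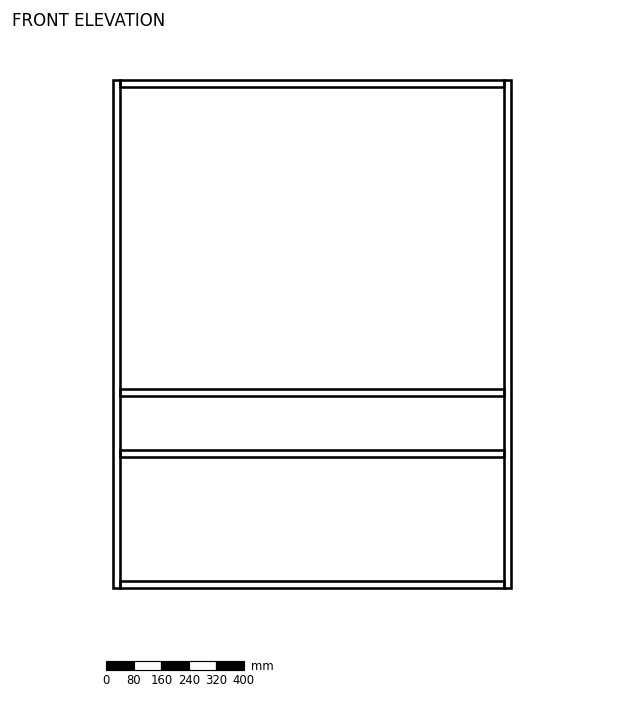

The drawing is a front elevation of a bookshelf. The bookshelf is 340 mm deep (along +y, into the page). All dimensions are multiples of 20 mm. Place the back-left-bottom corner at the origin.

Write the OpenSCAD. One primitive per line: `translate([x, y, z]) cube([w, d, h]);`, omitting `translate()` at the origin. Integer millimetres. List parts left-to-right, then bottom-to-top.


cube([20, 340, 1480]);
translate([20, 0, 0]) cube([1120, 340, 20]);
translate([20, 0, 380]) cube([1120, 340, 20]);
translate([20, 0, 560]) cube([1120, 340, 20]);
translate([20, 0, 1460]) cube([1120, 340, 20]);
translate([1140, 0, 0]) cube([20, 340, 1480]);


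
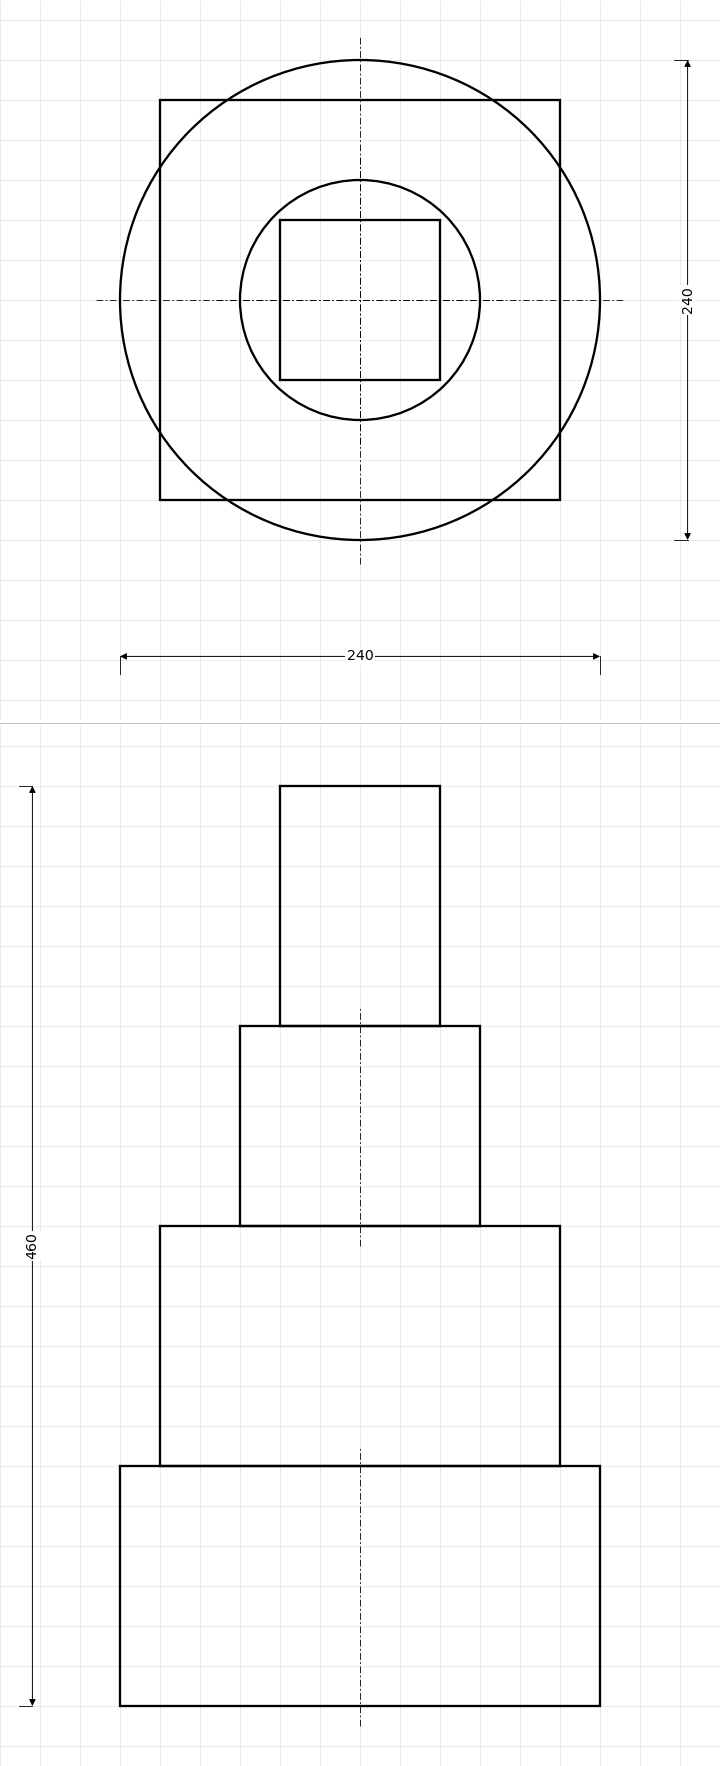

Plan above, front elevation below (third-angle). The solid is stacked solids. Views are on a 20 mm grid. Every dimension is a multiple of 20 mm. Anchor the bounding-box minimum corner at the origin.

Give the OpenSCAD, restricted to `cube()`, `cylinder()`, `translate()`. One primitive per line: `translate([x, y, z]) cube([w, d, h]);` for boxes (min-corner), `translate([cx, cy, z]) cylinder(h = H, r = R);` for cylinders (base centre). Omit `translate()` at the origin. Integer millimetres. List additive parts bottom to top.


translate([120, 120, 0]) cylinder(h = 120, r = 120);
translate([20, 20, 120]) cube([200, 200, 120]);
translate([120, 120, 240]) cylinder(h = 100, r = 60);
translate([80, 80, 340]) cube([80, 80, 120]);
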